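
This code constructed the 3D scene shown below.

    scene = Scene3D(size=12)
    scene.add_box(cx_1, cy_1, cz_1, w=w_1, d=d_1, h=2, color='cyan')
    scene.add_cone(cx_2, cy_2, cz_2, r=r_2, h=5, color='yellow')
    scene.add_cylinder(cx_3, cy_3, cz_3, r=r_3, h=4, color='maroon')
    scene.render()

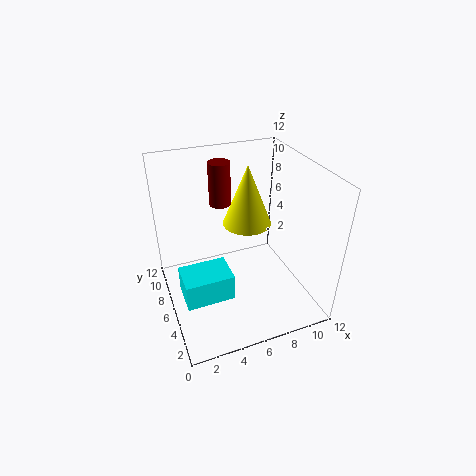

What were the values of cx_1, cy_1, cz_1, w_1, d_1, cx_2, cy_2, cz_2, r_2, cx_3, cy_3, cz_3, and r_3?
cx_1 = 0.5
cy_1 = 1.5
cz_1 = 4
w_1 = 3.5
d_1 = 2.5
cx_2 = 7
cy_2 = 6.5
cz_2 = 7
r_2 = 2
cx_3 = 6
cy_3 = 10.5
cz_3 = 7
r_3 = 1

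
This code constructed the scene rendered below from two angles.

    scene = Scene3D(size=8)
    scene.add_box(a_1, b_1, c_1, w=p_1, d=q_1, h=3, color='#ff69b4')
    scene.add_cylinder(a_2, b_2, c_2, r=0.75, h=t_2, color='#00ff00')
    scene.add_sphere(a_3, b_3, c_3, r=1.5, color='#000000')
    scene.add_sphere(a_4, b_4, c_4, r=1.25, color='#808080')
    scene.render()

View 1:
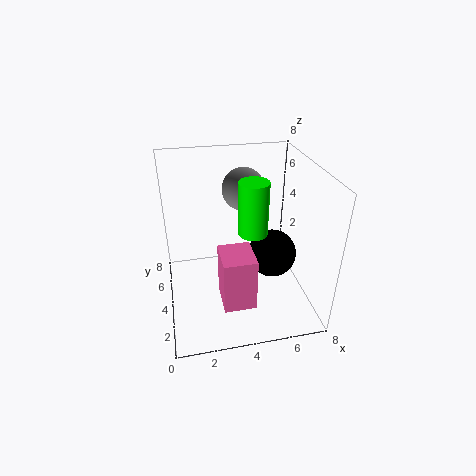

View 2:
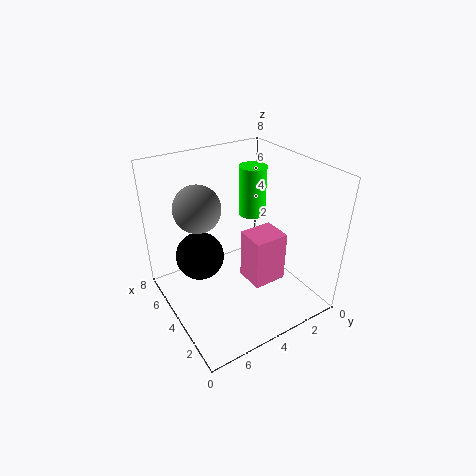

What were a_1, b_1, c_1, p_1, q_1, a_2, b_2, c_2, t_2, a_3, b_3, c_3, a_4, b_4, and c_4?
a_1 = 2.75, b_1 = 1.5, c_1 = 1, p_1 = 1.75, q_1 = 2, a_2 = 4.5, b_2 = 2.75, c_2 = 5, t_2 = 2.75, a_3 = 6.5, b_3 = 5.25, c_3 = 1.75, a_4 = 4.75, b_4 = 6, c_4 = 6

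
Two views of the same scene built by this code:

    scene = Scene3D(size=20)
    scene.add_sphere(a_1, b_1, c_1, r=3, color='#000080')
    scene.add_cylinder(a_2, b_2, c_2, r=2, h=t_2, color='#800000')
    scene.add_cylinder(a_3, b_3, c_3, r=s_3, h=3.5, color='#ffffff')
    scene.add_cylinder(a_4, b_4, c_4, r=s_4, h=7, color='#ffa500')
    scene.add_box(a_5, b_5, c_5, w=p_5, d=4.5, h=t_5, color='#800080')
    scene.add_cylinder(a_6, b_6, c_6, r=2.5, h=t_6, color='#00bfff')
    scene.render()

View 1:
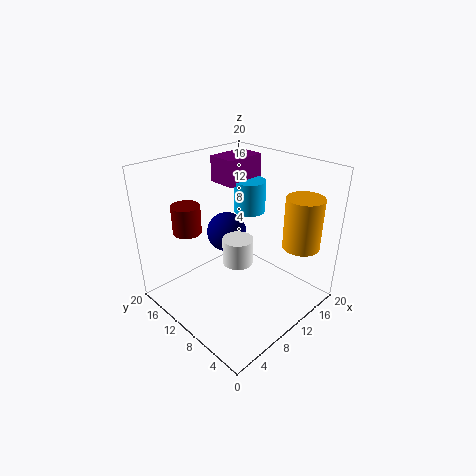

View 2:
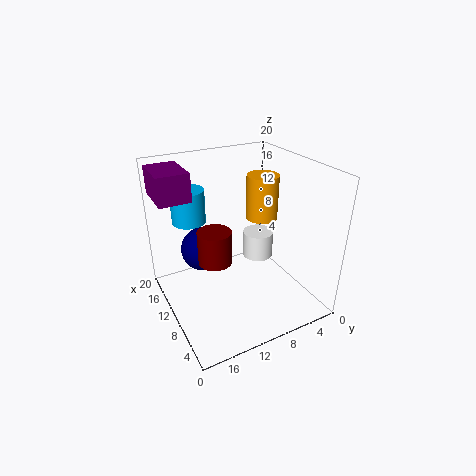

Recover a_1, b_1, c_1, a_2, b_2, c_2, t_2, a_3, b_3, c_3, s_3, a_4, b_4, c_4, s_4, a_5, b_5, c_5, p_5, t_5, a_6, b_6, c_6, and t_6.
a_1 = 12; b_1 = 14.5; c_1 = 8.5; a_2 = 5.5; b_2 = 15.5; c_2 = 10.5; t_2 = 4; a_3 = 8; b_3 = 8; c_3 = 8; s_3 = 2; a_4 = 15; b_4 = 3; c_4 = 9.5; s_4 = 2.5; a_5 = 13.5; b_5 = 15; c_5 = 15; p_5 = 6.5; t_5 = 4; a_6 = 17; b_6 = 14.5; c_6 = 10.5; t_6 = 5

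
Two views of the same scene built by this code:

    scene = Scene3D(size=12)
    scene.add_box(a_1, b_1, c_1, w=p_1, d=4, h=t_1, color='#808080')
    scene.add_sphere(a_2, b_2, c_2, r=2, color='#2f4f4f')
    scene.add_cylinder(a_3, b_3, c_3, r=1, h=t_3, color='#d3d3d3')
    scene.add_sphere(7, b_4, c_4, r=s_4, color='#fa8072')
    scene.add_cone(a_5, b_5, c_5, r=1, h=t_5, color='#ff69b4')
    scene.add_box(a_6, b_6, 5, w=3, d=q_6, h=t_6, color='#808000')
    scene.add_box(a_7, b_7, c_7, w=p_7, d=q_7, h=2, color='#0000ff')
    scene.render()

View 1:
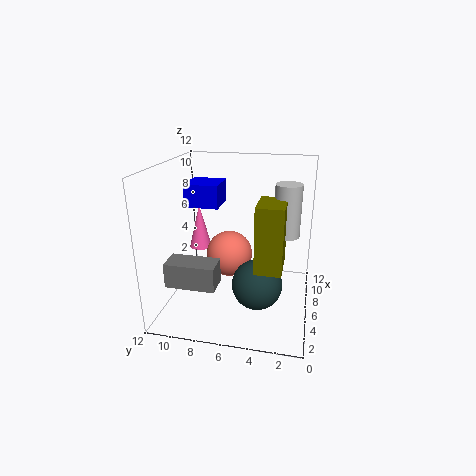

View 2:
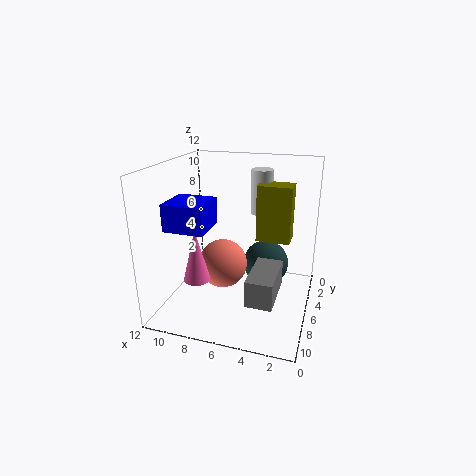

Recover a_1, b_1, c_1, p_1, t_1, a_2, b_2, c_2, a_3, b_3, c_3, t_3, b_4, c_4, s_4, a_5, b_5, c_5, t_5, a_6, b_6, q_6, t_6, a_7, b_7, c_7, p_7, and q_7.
a_1 = 2
b_1 = 7
c_1 = 3
p_1 = 2
t_1 = 2
a_2 = 4
b_2 = 4
c_2 = 3
a_3 = 5
b_3 = 2
c_3 = 7
t_3 = 4
b_4 = 7
c_4 = 4
s_4 = 2
a_5 = 8
b_5 = 10
c_5 = 4
t_5 = 4
a_6 = 2
b_6 = 2
q_6 = 2
t_6 = 5
a_7 = 7
b_7 = 8
c_7 = 8
p_7 = 3
q_7 = 3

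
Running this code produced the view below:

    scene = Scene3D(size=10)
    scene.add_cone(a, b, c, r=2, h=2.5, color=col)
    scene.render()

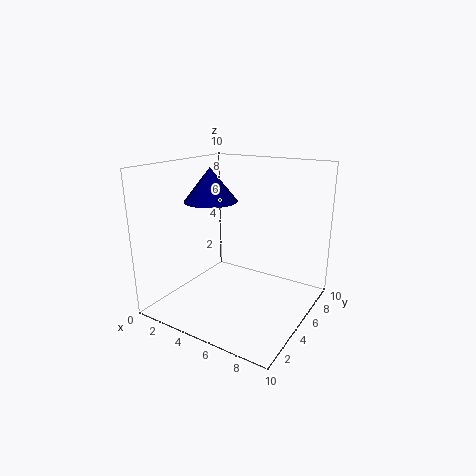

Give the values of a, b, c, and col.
a = 2; b = 6; c = 7; col = 'navy'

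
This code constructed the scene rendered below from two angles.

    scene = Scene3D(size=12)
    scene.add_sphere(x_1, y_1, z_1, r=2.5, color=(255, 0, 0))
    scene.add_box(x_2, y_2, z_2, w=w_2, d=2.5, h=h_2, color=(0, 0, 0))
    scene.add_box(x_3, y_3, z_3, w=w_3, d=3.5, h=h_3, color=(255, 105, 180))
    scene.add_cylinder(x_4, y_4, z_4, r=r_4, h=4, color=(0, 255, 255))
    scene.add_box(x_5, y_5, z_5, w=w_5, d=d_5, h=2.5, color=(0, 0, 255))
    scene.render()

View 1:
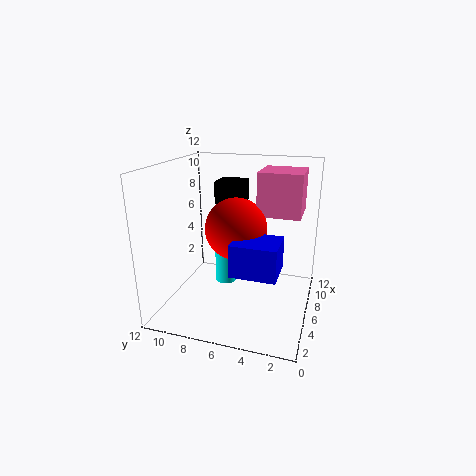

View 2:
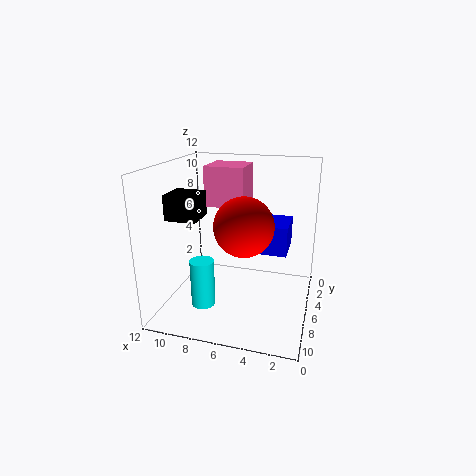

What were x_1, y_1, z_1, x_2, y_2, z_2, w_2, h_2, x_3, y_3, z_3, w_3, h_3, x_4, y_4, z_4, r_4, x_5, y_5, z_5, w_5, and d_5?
x_1 = 5.5, y_1 = 6, z_1 = 7, x_2 = 8.5, y_2 = 6.5, z_2 = 8, w_2 = 2.5, h_2 = 2, x_3 = 6, y_3 = 1, z_3 = 8, w_3 = 3.5, h_3 = 3.5, x_4 = 8.5, y_4 = 8, z_4 = 0.5, r_4 = 1, x_5 = 2, y_5 = 2, z_5 = 4.5, w_5 = 3, d_5 = 3.5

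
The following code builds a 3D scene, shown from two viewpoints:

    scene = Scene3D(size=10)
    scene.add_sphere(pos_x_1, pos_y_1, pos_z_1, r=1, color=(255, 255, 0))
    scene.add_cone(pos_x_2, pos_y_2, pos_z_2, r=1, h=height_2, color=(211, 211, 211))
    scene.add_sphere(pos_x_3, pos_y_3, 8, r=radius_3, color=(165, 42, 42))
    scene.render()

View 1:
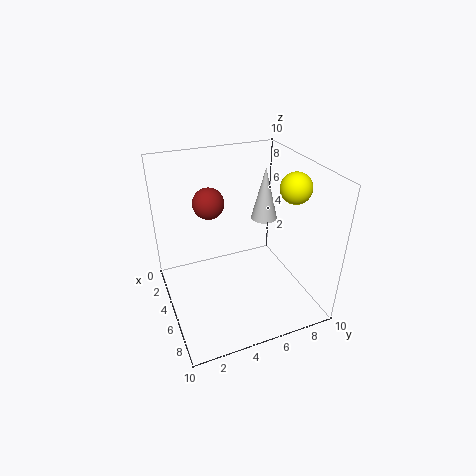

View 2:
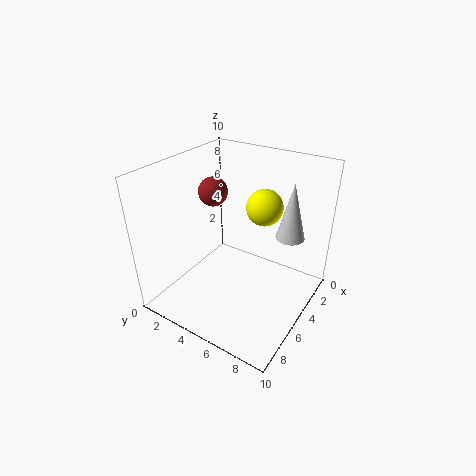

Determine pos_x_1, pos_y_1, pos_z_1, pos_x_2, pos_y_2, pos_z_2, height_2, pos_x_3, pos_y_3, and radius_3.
pos_x_1 = 7
pos_y_1 = 8
pos_z_1 = 9
pos_x_2 = 3
pos_y_2 = 8
pos_z_2 = 5
height_2 = 4
pos_x_3 = 5
pos_y_3 = 3
radius_3 = 1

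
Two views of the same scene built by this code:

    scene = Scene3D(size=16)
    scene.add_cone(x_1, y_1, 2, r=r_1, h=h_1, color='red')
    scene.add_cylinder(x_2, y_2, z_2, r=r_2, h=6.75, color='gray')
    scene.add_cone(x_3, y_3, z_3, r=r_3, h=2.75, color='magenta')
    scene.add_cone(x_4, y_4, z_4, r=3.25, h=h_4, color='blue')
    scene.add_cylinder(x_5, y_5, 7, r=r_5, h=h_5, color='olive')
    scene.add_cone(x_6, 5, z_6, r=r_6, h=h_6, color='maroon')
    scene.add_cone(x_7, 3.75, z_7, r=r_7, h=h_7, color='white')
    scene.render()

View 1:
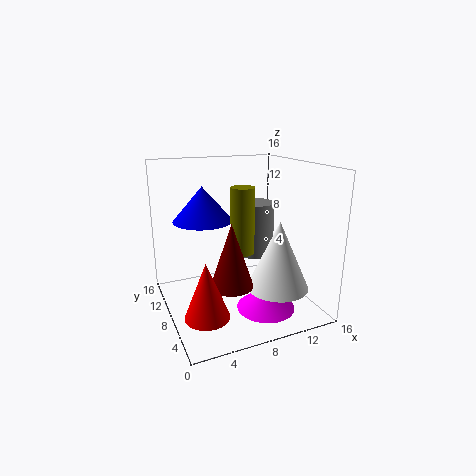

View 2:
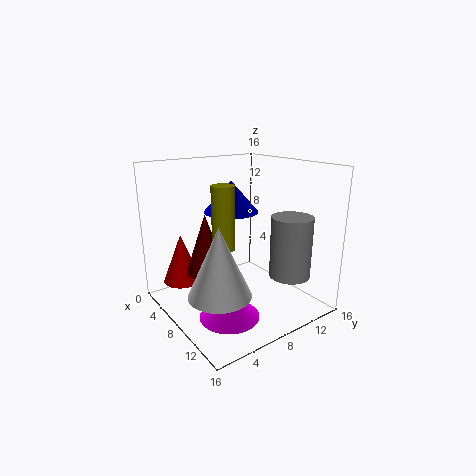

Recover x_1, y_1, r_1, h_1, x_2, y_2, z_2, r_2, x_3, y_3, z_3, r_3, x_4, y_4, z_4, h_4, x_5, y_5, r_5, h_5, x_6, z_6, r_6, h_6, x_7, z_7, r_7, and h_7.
x_1 = 2.75, y_1 = 3.5, r_1 = 2.25, h_1 = 5.75, x_2 = 12.25, y_2 = 12, z_2 = 4, r_2 = 2.25, x_3 = 10.25, y_3 = 5.25, z_3 = 0.25, r_3 = 3.25, x_4 = 4.5, y_4 = 9.5, z_4 = 10, h_4 = 3.75, x_5 = 7.75, y_5 = 6.25, r_5 = 1.25, h_5 = 7, x_6 = 6, z_6 = 4, r_6 = 2.25, h_6 = 6.75, x_7 = 10.75, z_7 = 3.5, r_7 = 3.25, h_7 = 7.25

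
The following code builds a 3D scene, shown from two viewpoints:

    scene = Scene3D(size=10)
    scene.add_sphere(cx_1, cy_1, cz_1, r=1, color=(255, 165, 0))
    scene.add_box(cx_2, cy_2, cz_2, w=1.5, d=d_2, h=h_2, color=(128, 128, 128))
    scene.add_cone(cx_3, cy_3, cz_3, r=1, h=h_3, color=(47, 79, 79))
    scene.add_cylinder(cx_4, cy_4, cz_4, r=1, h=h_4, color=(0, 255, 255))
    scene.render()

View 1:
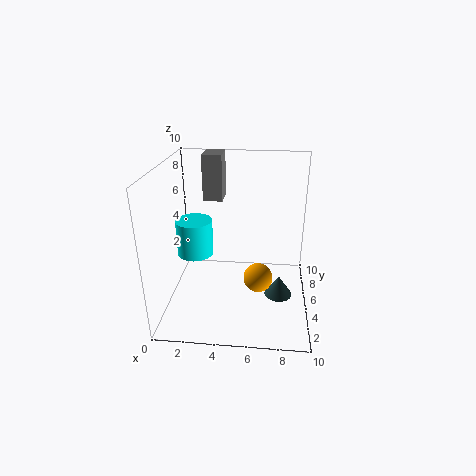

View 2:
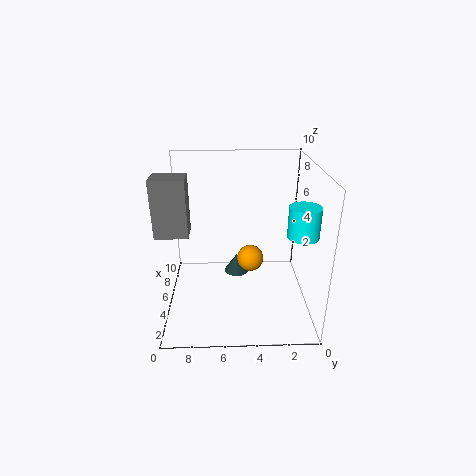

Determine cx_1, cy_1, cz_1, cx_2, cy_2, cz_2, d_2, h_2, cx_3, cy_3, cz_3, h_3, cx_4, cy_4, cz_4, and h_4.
cx_1 = 6.5, cy_1 = 4, cz_1 = 2.5, cx_2 = 2, cy_2 = 8, cz_2 = 6.5, d_2 = 2, h_2 = 3.5, cx_3 = 8, cy_3 = 5, cz_3 = 0.5, h_3 = 1.5, cx_4 = 3, cy_4 = 1, cz_4 = 6, h_4 = 2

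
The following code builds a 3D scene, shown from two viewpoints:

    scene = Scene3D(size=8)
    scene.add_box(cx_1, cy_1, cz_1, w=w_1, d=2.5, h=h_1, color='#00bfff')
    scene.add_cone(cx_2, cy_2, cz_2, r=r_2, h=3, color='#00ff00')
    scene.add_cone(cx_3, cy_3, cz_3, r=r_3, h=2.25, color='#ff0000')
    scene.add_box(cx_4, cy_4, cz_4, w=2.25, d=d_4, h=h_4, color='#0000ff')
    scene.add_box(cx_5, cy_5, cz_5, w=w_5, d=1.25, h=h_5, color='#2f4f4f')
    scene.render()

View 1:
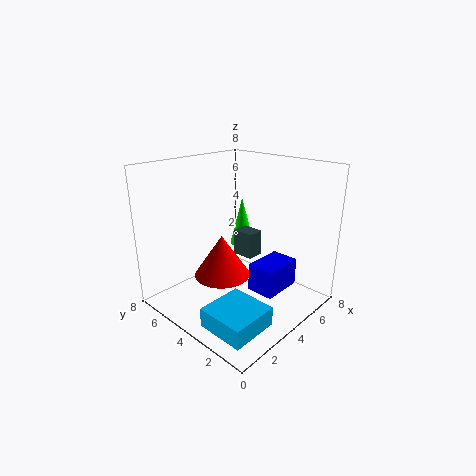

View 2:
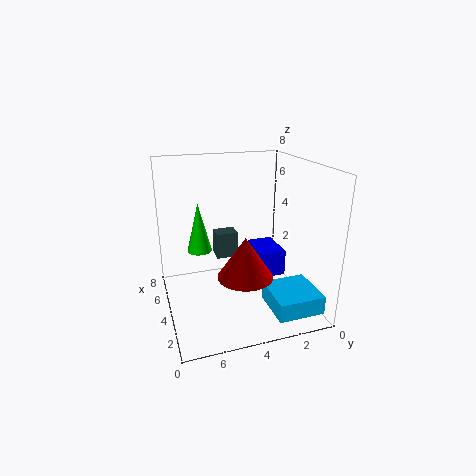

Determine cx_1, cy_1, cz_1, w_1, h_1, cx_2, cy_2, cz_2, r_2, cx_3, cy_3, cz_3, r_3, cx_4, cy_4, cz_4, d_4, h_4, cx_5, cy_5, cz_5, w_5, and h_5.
cx_1 = 0.25, cy_1 = 0.5, cz_1 = 0.75, w_1 = 2.5, h_1 = 1, cx_2 = 6.25, cy_2 = 5.75, cz_2 = 2.5, r_2 = 0.75, cx_3 = 2.75, cy_3 = 4, cz_3 = 2.25, r_3 = 1.5, cx_4 = 3.5, cy_4 = 1.25, cz_4 = 1.5, d_4 = 1.5, h_4 = 1.5, cx_5 = 4.75, cy_5 = 3.75, cz_5 = 2.5, w_5 = 1, h_5 = 1.5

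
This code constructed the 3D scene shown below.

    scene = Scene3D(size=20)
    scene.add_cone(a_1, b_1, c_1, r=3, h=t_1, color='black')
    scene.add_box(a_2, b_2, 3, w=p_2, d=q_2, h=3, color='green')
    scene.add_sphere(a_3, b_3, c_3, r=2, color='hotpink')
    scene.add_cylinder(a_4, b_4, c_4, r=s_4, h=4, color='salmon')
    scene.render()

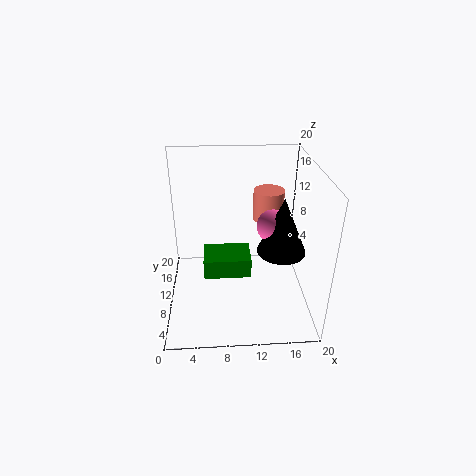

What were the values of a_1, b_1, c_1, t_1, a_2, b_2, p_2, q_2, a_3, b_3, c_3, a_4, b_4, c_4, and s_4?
a_1 = 15; b_1 = 5; c_1 = 11; t_1 = 7; a_2 = 5; b_2 = 10; p_2 = 7; q_2 = 5; a_3 = 14; b_3 = 6; c_3 = 14; a_4 = 14; b_4 = 10; c_4 = 13; s_4 = 2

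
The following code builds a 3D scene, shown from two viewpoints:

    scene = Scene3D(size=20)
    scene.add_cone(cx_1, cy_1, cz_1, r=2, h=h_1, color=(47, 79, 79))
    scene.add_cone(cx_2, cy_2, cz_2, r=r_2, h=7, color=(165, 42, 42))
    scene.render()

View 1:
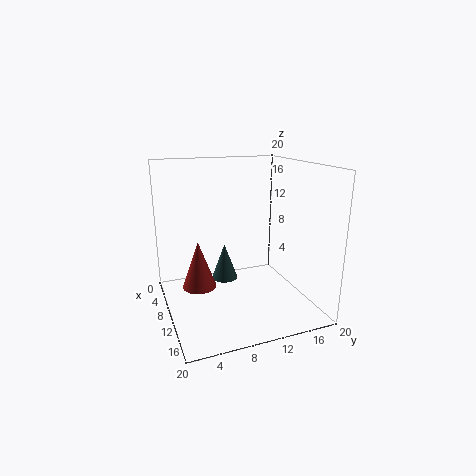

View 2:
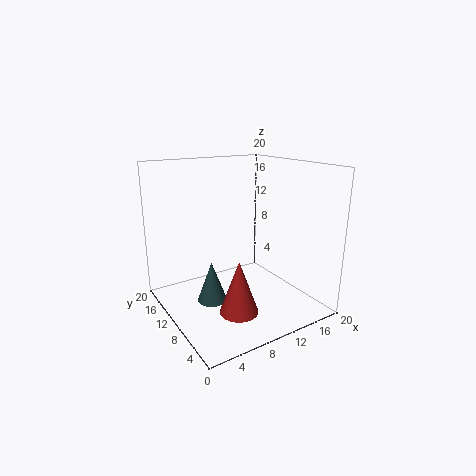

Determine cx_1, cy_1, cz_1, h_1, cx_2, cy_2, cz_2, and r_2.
cx_1 = 5.5, cy_1 = 9.5, cz_1 = 2, h_1 = 5.5, cx_2 = 7, cy_2 = 5, cz_2 = 2, r_2 = 2.5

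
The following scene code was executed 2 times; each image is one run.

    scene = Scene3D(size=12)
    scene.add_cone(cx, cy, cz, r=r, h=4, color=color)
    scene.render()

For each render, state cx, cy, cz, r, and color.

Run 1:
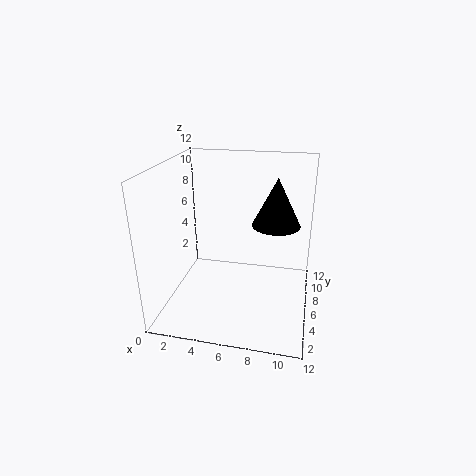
cx = 9
cy = 7
cz = 7
r = 2
color = 'black'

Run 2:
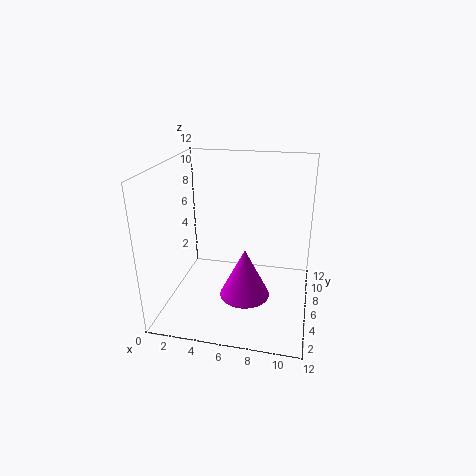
cx = 7
cy = 4
cz = 2
r = 2
color = 'magenta'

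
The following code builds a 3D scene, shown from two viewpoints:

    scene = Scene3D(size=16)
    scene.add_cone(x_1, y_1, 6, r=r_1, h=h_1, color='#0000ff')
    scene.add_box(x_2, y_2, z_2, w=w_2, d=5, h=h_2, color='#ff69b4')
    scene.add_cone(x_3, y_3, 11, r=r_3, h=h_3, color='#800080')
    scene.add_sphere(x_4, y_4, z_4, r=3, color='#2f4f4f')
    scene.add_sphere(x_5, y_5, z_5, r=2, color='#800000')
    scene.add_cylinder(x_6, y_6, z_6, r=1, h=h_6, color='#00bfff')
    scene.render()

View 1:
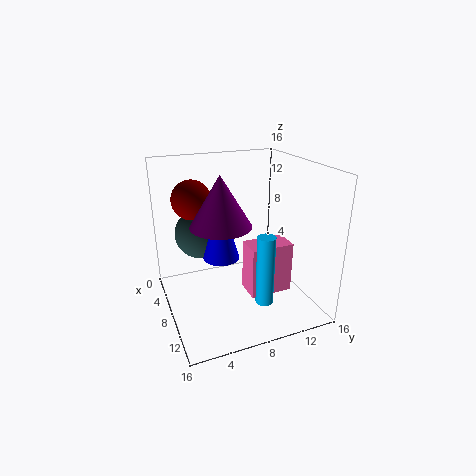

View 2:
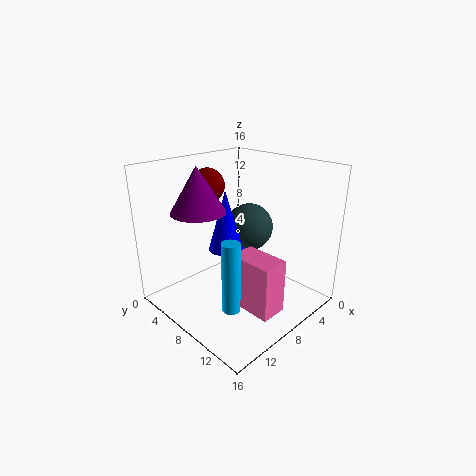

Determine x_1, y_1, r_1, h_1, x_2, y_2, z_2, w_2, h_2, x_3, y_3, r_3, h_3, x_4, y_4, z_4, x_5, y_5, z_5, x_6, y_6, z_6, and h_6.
x_1 = 8; y_1 = 6; r_1 = 2; h_1 = 7; x_2 = 7; y_2 = 9; z_2 = 1; w_2 = 3; h_2 = 6; x_3 = 11; y_3 = 5; r_3 = 3; h_3 = 5; x_4 = 3; y_4 = 5; z_4 = 7; x_5 = 8; y_5 = 3; z_5 = 13; x_6 = 11; y_6 = 10; z_6 = 1; h_6 = 8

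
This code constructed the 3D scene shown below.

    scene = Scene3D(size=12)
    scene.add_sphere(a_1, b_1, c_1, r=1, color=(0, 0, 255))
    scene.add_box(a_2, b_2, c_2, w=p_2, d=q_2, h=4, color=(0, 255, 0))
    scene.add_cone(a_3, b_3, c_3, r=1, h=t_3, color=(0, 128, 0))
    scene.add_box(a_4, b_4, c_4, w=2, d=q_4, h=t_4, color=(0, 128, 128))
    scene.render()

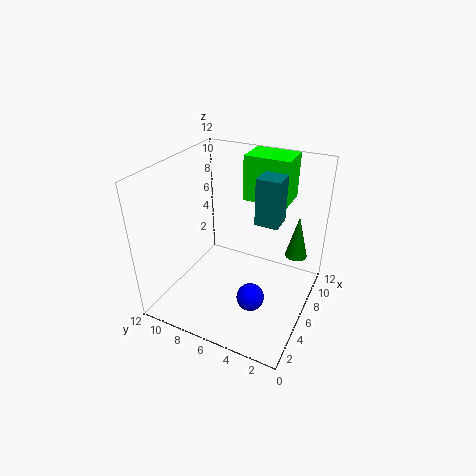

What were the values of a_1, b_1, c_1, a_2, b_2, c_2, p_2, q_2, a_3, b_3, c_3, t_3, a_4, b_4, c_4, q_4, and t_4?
a_1 = 2; b_1 = 3; c_1 = 4; a_2 = 9; b_2 = 3; c_2 = 8; p_2 = 3; q_2 = 4; a_3 = 10; b_3 = 2; c_3 = 3; t_3 = 4; a_4 = 7; b_4 = 3; c_4 = 7; q_4 = 2; t_4 = 4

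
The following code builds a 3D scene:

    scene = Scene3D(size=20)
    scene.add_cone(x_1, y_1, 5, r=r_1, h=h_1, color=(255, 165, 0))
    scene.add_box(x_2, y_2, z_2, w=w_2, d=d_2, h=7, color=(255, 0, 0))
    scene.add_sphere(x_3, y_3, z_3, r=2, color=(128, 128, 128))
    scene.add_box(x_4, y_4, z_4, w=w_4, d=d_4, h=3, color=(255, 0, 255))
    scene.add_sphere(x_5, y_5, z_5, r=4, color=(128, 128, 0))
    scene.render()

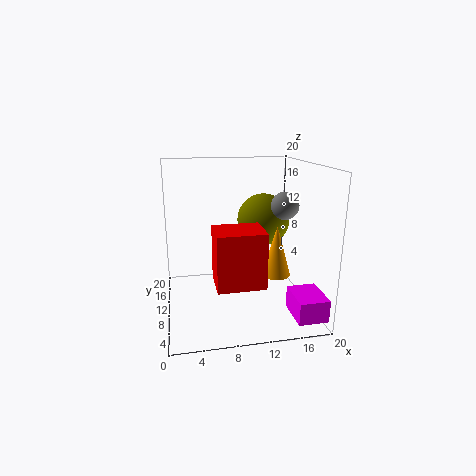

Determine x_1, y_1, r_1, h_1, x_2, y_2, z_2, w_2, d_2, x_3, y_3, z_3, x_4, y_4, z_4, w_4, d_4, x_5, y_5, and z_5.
x_1 = 15
y_1 = 8
r_1 = 2
h_1 = 7
x_2 = 6
y_2 = 2
z_2 = 6
w_2 = 6
d_2 = 5
x_3 = 17
y_3 = 11
z_3 = 14
x_4 = 16
y_4 = 1
z_4 = 1
w_4 = 4
d_4 = 5
x_5 = 15
y_5 = 15
z_5 = 11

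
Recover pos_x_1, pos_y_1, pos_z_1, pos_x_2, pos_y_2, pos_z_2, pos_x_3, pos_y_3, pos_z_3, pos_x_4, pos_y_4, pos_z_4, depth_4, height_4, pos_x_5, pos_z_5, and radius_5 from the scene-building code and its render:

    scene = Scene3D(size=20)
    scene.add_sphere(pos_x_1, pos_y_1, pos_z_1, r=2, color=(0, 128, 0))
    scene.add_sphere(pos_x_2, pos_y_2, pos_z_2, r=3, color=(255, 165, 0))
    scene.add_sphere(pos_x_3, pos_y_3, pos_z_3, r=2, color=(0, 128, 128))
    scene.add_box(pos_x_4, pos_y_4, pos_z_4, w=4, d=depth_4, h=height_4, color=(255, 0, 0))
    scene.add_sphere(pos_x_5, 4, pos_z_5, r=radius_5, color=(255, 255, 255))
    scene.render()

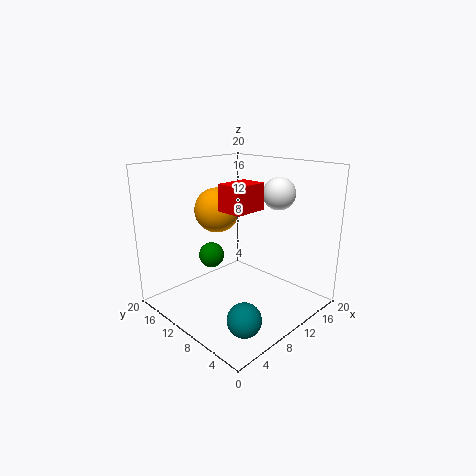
pos_x_1 = 11
pos_y_1 = 17
pos_z_1 = 5
pos_x_2 = 8
pos_y_2 = 12
pos_z_2 = 14
pos_x_3 = 3
pos_y_3 = 2
pos_z_3 = 4
pos_x_4 = 3
pos_y_4 = 3
pos_z_4 = 16
depth_4 = 3
height_4 = 3
pos_x_5 = 11
pos_z_5 = 17
radius_5 = 2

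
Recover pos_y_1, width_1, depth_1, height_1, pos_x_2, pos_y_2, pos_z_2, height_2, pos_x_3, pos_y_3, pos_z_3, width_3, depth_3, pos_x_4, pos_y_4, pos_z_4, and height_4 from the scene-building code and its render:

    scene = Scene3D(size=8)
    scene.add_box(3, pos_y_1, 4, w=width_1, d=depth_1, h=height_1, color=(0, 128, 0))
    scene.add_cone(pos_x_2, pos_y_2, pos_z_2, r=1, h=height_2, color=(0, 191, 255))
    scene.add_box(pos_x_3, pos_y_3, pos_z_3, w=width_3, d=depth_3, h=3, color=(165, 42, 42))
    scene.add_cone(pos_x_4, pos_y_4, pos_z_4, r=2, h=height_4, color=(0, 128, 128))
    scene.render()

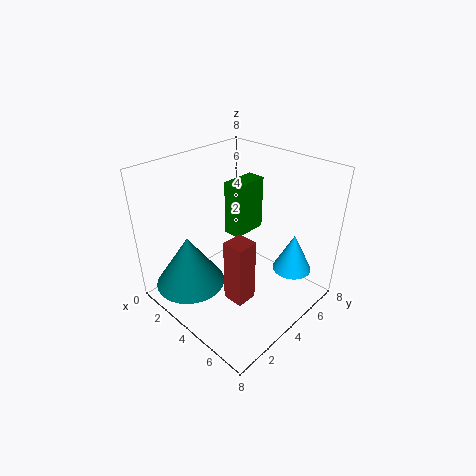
pos_y_1 = 4; width_1 = 1; depth_1 = 2; height_1 = 3; pos_x_2 = 7; pos_y_2 = 5; pos_z_2 = 3; height_2 = 2; pos_x_3 = 6; pos_y_3 = 1; pos_z_3 = 3; width_3 = 1; depth_3 = 1; pos_x_4 = 2; pos_y_4 = 2; pos_z_4 = 1; height_4 = 3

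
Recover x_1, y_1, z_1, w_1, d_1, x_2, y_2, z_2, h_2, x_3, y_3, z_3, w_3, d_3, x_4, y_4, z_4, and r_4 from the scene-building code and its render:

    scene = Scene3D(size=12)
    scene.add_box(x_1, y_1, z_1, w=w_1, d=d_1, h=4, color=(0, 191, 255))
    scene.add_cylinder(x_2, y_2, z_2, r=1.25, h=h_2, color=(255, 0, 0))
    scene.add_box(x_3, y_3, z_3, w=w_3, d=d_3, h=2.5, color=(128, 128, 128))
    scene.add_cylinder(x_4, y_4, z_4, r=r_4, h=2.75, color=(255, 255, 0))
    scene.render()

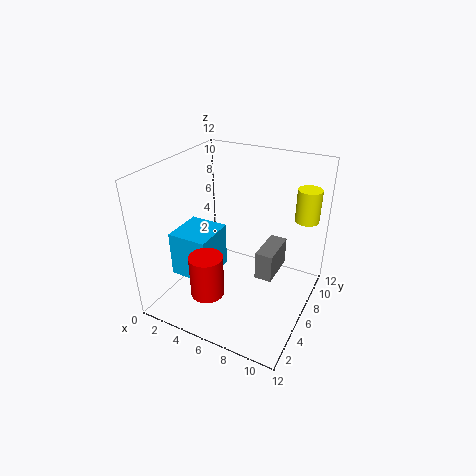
x_1 = 0.5, y_1 = 3.75, z_1 = 2, w_1 = 3.5, d_1 = 3.75, x_2 = 5.75, y_2 = 1.5, z_2 = 3.5, h_2 = 3.25, x_3 = 7.5, y_3 = 6.25, z_3 = 2.25, w_3 = 1.5, d_3 = 3.5, x_4 = 10.75, y_4 = 9.25, z_4 = 7.25, r_4 = 1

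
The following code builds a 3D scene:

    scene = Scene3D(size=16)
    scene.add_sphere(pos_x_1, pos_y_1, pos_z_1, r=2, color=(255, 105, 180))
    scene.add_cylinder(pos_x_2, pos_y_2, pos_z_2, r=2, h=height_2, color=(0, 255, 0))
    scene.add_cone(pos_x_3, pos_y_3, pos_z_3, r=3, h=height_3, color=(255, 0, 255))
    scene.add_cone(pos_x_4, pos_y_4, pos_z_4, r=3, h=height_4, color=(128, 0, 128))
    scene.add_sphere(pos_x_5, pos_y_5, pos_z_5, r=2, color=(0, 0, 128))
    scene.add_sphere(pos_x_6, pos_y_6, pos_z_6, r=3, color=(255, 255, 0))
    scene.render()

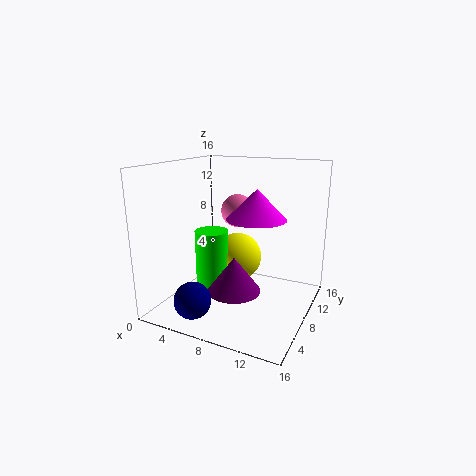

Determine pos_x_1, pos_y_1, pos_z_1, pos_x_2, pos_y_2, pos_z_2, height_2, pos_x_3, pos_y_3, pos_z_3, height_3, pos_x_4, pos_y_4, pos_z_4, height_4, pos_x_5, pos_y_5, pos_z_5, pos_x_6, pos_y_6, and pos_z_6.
pos_x_1 = 6; pos_y_1 = 12; pos_z_1 = 10; pos_x_2 = 4; pos_y_2 = 9; pos_z_2 = 1; height_2 = 7; pos_x_3 = 11; pos_y_3 = 6; pos_z_3 = 11; height_3 = 3; pos_x_4 = 8; pos_y_4 = 7; pos_z_4 = 2; height_4 = 4; pos_x_5 = 5; pos_y_5 = 3; pos_z_5 = 2; pos_x_6 = 6; pos_y_6 = 12; pos_z_6 = 4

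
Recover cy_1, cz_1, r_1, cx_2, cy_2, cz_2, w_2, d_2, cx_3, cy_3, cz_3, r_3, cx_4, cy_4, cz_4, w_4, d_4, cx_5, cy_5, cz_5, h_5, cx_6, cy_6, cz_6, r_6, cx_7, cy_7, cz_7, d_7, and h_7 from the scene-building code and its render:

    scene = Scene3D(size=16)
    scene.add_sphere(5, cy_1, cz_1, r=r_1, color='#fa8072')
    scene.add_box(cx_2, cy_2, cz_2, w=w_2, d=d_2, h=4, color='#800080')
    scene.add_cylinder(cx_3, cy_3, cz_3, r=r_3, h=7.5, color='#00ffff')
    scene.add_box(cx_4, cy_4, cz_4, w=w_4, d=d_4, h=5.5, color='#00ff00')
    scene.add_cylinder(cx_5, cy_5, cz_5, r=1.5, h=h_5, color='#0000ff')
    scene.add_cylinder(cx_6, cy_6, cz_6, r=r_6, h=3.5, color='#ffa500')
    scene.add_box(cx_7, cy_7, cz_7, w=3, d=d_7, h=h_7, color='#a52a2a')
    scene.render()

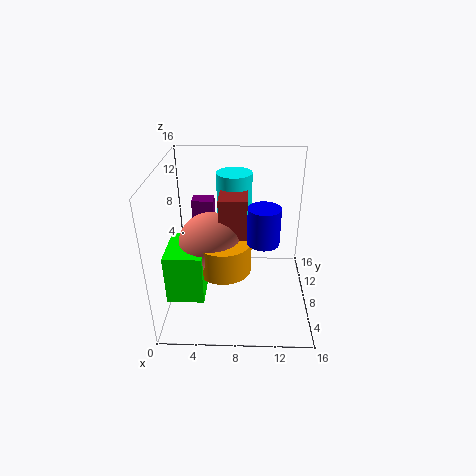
cy_1 = 7.5, cz_1 = 7.5, r_1 = 3.5, cx_2 = 2.5, cy_2 = 11, cz_2 = 7, w_2 = 2.5, d_2 = 2, cx_3 = 7.5, cy_3 = 11, cz_3 = 7, r_3 = 2, cx_4 = 0.5, cy_4 = 3.5, cz_4 = 2.5, w_4 = 4, d_4 = 5.5, cx_5 = 10.5, cy_5 = 3, cz_5 = 10.5, h_5 = 3.5, cx_6 = 6.5, cy_6 = 6.5, cz_6 = 5, r_6 = 3, cx_7 = 6, cy_7 = 6.5, cz_7 = 8.5, d_7 = 5.5, h_7 = 4.5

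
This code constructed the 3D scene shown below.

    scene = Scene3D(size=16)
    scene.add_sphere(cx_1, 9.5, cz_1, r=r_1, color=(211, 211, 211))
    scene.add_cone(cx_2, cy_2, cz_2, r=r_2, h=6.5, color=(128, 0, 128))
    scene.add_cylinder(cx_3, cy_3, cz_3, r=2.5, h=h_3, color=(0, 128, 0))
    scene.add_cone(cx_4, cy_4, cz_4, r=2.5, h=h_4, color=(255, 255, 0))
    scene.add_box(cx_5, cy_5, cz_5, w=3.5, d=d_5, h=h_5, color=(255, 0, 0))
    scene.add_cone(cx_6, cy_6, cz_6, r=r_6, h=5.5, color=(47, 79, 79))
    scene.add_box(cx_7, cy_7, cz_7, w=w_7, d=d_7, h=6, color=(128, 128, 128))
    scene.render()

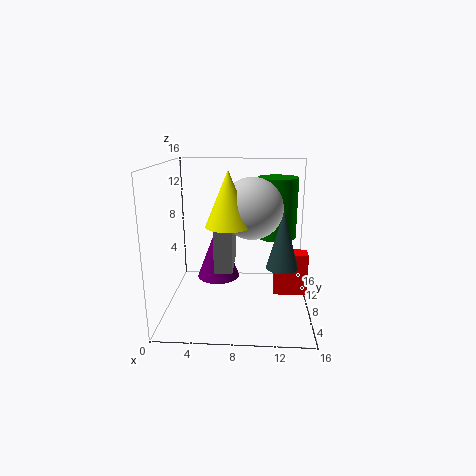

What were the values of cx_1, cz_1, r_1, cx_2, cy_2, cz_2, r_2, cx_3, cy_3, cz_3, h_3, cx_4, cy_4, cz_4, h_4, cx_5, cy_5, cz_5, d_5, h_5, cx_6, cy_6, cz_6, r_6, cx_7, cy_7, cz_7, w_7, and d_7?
cx_1 = 9.5, cz_1 = 11, r_1 = 3.5, cx_2 = 5.5, cy_2 = 10, cz_2 = 2.5, r_2 = 2.5, cx_3 = 12.5, cy_3 = 13.5, cz_3 = 6.5, h_3 = 7.5, cx_4 = 7, cy_4 = 7.5, cz_4 = 9.5, h_4 = 6, cx_5 = 12, cy_5 = 5.5, cz_5 = 2.5, d_5 = 2, h_5 = 4.5, cx_6 = 12.5, cy_6 = 2.5, cz_6 = 7, r_6 = 1.5, cx_7 = 5.5, cy_7 = 6, cz_7 = 4.5, w_7 = 2, d_7 = 5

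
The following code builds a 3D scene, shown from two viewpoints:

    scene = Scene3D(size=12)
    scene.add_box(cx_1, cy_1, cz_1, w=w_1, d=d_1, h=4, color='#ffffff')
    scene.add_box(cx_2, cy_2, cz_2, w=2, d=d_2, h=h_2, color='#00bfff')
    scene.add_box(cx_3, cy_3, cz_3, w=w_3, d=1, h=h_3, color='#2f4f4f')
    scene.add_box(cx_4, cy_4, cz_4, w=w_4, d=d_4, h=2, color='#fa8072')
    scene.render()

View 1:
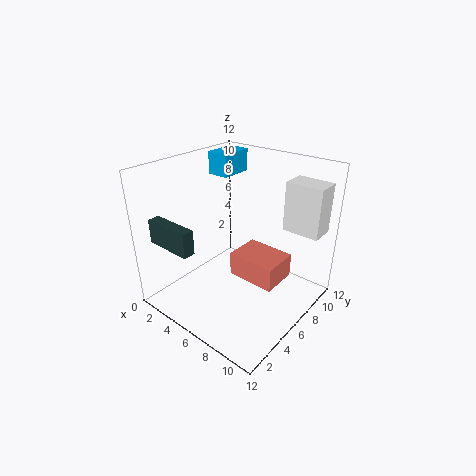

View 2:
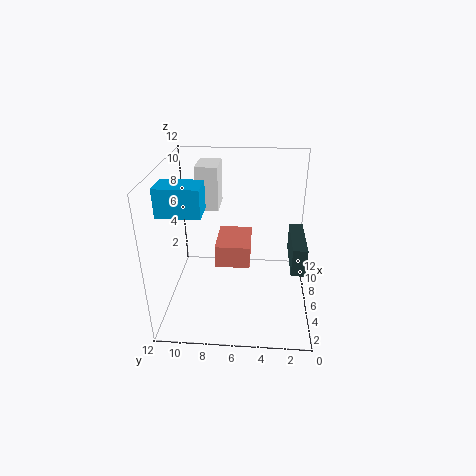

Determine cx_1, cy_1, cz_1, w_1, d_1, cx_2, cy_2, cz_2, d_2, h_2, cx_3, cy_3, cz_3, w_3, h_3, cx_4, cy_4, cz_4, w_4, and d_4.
cx_1 = 9
cy_1 = 8
cz_1 = 7
w_1 = 3
d_1 = 2
cx_2 = 1
cy_2 = 8
cz_2 = 10
d_2 = 3
h_2 = 2
cx_3 = 1
cy_3 = 1
cz_3 = 6
w_3 = 4
h_3 = 2
cx_4 = 6
cy_4 = 5
cz_4 = 3
w_4 = 4
d_4 = 3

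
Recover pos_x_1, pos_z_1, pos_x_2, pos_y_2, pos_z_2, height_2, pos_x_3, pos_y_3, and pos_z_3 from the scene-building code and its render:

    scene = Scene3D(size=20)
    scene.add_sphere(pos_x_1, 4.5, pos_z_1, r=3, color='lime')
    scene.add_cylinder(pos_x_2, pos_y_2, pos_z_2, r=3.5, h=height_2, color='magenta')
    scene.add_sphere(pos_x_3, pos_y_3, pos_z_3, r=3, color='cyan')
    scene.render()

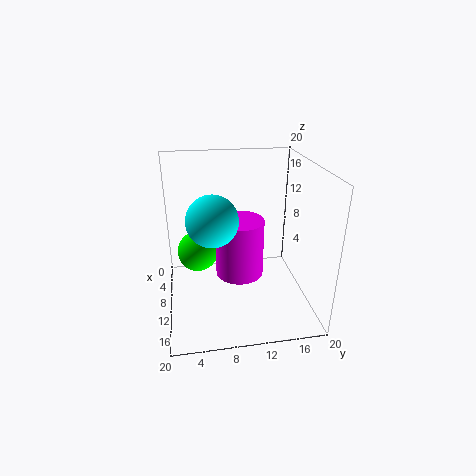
pos_x_1 = 6.5, pos_z_1 = 6.5, pos_x_2 = 8.5, pos_y_2 = 10.5, pos_z_2 = 3.5, height_2 = 8.5, pos_x_3 = 16, pos_y_3 = 6, pos_z_3 = 15.5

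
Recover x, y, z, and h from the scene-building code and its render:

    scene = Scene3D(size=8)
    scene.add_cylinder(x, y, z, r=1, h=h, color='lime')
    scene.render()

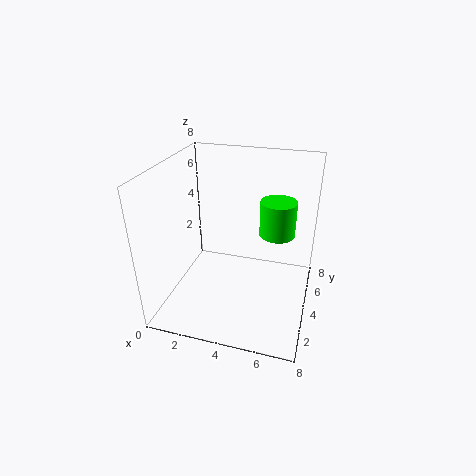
x = 6
y = 5
z = 4
h = 2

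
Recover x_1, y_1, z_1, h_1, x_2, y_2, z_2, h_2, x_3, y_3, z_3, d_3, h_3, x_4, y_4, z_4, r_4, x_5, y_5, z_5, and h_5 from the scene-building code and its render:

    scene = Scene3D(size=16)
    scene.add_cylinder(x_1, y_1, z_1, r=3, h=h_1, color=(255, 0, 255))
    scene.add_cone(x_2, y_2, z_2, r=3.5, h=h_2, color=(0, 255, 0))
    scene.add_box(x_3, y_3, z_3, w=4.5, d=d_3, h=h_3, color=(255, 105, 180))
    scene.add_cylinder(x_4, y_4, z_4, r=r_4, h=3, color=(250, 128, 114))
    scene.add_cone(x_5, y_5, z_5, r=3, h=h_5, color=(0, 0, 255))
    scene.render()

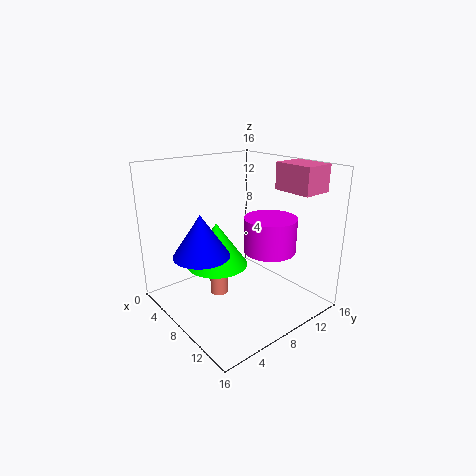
x_1 = 9.5; y_1 = 11.5; z_1 = 6; h_1 = 4; x_2 = 6; y_2 = 6.5; z_2 = 4.5; h_2 = 5; x_3 = 9; y_3 = 12.5; z_3 = 13; d_3 = 3.5; h_3 = 3; x_4 = 7; y_4 = 6; z_4 = 1.5; r_4 = 1; x_5 = 7.5; y_5 = 3.5; z_5 = 7; h_5 = 4.5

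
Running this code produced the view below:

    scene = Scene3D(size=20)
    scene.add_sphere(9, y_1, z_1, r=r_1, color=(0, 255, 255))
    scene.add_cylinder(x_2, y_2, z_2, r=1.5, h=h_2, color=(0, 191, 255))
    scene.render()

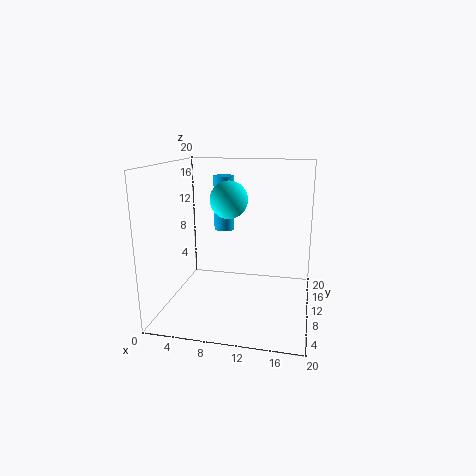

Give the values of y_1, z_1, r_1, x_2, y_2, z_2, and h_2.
y_1 = 9
z_1 = 15.5
r_1 = 2.5
x_2 = 7
y_2 = 14
z_2 = 10
h_2 = 8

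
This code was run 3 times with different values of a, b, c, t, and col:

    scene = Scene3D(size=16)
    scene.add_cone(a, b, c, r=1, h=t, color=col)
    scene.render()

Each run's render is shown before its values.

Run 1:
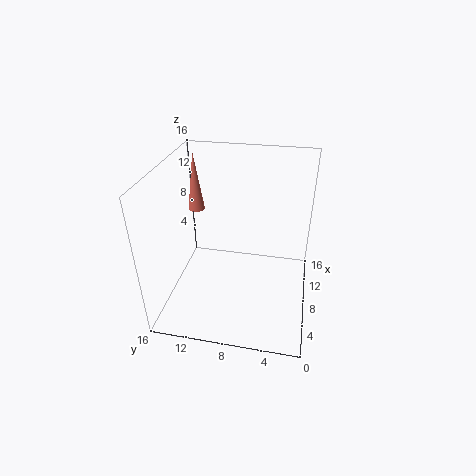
a = 12
b = 14
c = 9
t = 7
col = 'salmon'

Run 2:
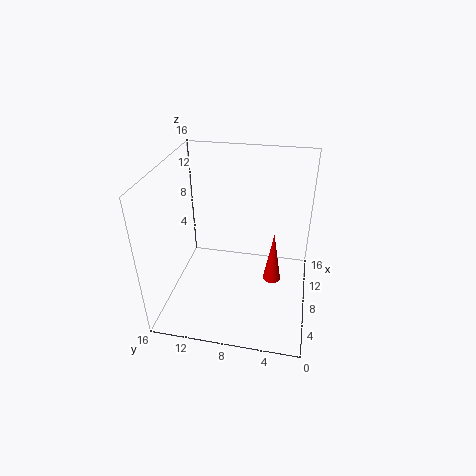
a = 8
b = 4
c = 3
t = 6
col = 'red'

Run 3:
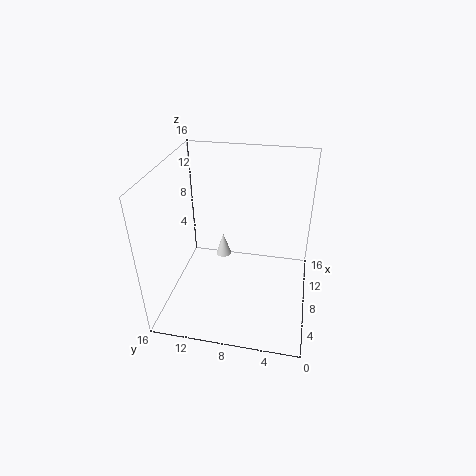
a = 13
b = 11
c = 2
t = 3
col = 'white'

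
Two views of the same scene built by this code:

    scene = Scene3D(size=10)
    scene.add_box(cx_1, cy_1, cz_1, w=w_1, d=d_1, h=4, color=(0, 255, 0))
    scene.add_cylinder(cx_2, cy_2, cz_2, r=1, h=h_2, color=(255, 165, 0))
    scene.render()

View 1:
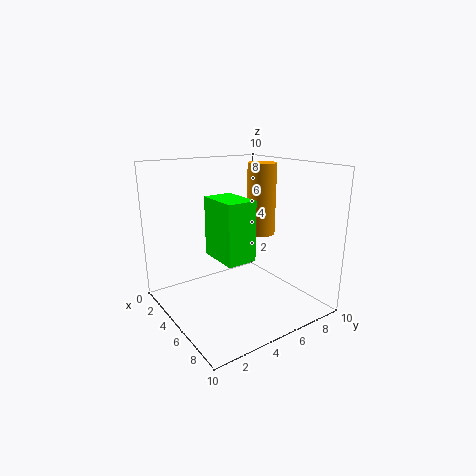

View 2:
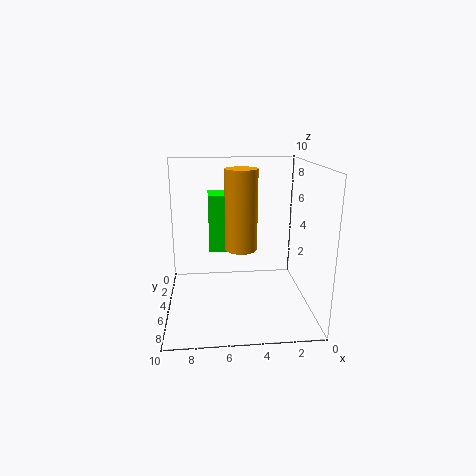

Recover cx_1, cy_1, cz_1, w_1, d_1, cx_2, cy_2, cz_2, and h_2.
cx_1 = 4, cy_1 = 3, cz_1 = 4, w_1 = 3, d_1 = 2, cx_2 = 5, cy_2 = 7, cz_2 = 5, h_2 = 5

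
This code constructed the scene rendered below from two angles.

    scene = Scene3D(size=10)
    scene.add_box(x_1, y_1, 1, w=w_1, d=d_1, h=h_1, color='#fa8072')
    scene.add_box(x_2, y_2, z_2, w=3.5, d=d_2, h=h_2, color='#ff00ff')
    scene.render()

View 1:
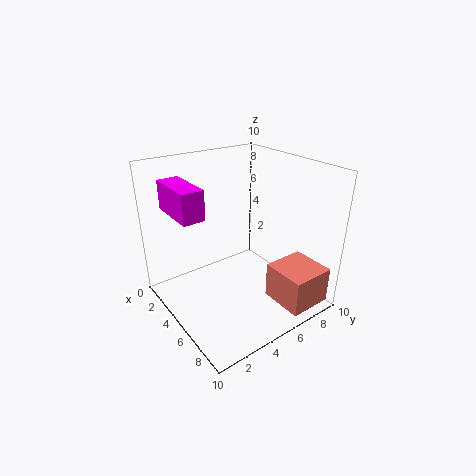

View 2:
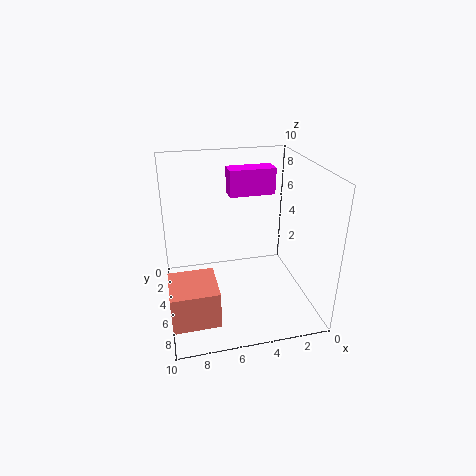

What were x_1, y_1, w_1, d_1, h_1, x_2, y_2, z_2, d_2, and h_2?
x_1 = 7, y_1 = 6, w_1 = 3, d_1 = 3, h_1 = 2.5, x_2 = 1.5, y_2 = 1, z_2 = 7, d_2 = 1.5, h_2 = 2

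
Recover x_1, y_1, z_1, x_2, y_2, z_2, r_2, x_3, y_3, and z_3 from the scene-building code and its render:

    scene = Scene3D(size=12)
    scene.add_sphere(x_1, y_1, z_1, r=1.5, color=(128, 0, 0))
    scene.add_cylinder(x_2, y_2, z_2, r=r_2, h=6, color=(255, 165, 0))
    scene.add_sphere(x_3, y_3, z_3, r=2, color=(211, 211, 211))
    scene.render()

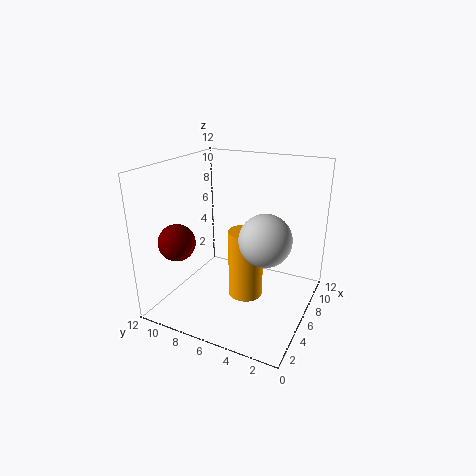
x_1 = 3
y_1 = 10
z_1 = 6
x_2 = 6.5
y_2 = 5.5
z_2 = 0.5
r_2 = 1.5
x_3 = 4.5
y_3 = 3
z_3 = 7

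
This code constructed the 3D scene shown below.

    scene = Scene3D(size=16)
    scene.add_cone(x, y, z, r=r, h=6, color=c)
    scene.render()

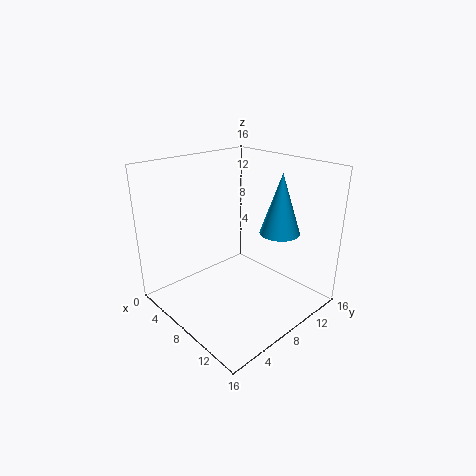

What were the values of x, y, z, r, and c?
x = 13
y = 9
z = 10
r = 2
c = 'deepskyblue'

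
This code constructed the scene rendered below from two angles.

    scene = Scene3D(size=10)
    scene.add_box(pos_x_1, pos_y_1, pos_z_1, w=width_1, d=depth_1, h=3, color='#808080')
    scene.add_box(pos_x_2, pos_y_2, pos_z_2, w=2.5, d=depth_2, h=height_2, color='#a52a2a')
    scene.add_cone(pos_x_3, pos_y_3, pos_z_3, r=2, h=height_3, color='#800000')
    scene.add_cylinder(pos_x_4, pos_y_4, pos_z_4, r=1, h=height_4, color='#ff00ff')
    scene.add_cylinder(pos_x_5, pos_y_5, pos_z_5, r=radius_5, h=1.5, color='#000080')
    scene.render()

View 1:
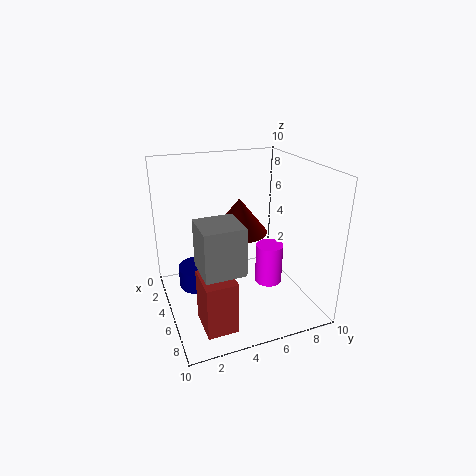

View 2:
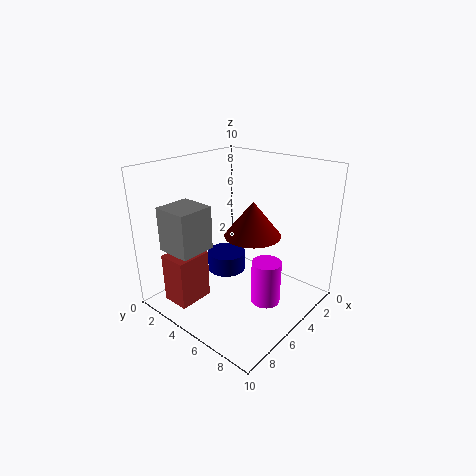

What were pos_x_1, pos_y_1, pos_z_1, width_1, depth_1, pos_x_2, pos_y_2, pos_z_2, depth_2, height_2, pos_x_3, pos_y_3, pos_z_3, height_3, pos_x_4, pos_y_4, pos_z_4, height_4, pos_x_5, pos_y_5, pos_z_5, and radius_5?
pos_x_1 = 6.5, pos_y_1 = 1.5, pos_z_1 = 4.5, width_1 = 2.5, depth_1 = 2.5, pos_x_2 = 6.5, pos_y_2 = 1.5, pos_z_2 = 0.5, depth_2 = 2, height_2 = 3.5, pos_x_3 = 4, pos_y_3 = 5.5, pos_z_3 = 5, height_3 = 2.5, pos_x_4 = 5, pos_y_4 = 7.5, pos_z_4 = 1, height_4 = 3, pos_x_5 = 3.5, pos_y_5 = 2.5, pos_z_5 = 1, radius_5 = 1.5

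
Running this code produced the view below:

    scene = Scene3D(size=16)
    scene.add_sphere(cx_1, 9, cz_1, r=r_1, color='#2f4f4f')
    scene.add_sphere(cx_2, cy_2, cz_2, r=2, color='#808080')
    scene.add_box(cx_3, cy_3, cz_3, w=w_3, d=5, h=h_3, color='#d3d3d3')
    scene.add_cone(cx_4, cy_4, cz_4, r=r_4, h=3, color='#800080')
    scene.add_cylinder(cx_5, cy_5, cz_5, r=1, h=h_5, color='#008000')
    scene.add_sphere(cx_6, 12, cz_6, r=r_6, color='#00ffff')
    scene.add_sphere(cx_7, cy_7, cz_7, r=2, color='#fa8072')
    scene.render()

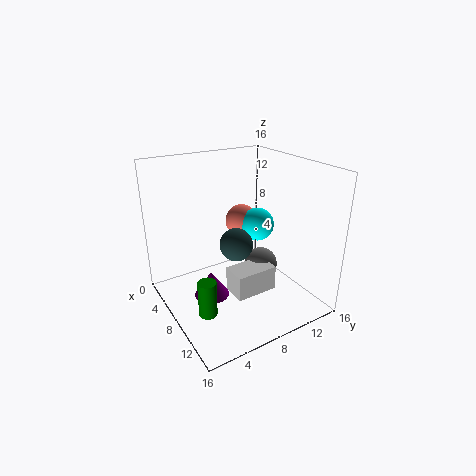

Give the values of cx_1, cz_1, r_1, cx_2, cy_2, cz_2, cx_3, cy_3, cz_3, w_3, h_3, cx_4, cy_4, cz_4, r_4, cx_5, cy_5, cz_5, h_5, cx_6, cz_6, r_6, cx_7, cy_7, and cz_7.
cx_1 = 6; cz_1 = 6; r_1 = 2; cx_2 = 7; cy_2 = 12; cz_2 = 3; cx_3 = 7; cy_3 = 7; cz_3 = 1; w_3 = 3; h_3 = 3; cx_4 = 7; cy_4 = 5; cz_4 = 1; r_4 = 2; cx_5 = 10; cy_5 = 3; cz_5 = 1; h_5 = 4; cx_6 = 6; cz_6 = 8; r_6 = 2; cx_7 = 4; cy_7 = 11; cz_7 = 8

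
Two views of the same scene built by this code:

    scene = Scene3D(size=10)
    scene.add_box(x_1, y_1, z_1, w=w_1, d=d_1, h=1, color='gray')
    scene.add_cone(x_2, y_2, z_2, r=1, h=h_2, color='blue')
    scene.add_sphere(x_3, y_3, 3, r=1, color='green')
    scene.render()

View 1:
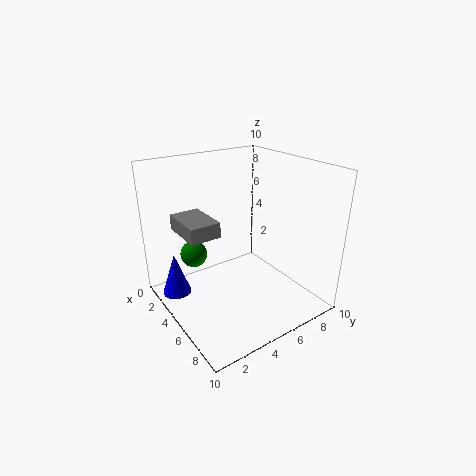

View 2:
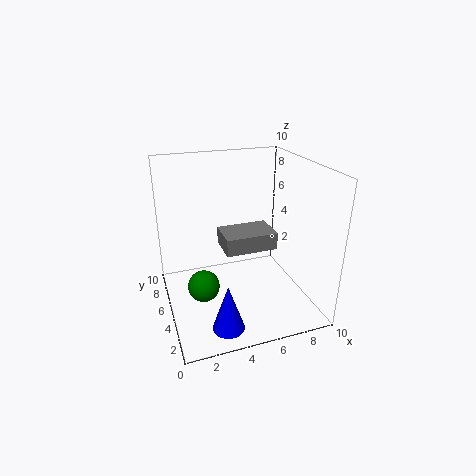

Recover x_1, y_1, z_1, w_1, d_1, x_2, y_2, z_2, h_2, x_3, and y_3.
x_1 = 3; y_1 = 1; z_1 = 6; w_1 = 3; d_1 = 2; x_2 = 3; y_2 = 1; z_2 = 1; h_2 = 3; x_3 = 2; y_3 = 3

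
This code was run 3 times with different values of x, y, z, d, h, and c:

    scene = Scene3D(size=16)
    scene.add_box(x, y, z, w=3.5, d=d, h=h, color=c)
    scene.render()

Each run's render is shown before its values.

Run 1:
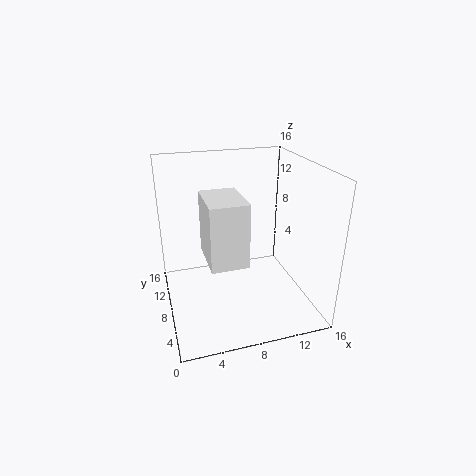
x = 3.5; y = 1; z = 8.5; d = 5; h = 6; c = 'white'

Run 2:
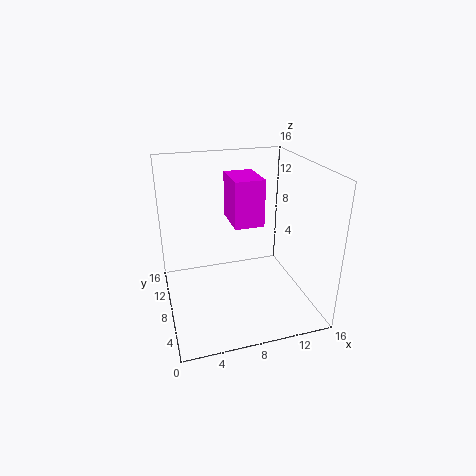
x = 8; y = 9; z = 8.5; d = 5; h = 5.5; c = 'magenta'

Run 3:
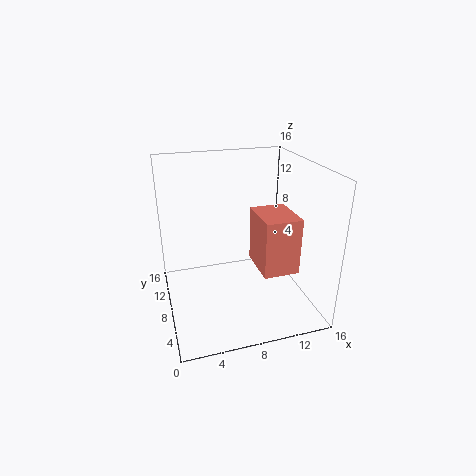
x = 8.5; y = 1; z = 7; d = 4.5; h = 5.5; c = 'salmon'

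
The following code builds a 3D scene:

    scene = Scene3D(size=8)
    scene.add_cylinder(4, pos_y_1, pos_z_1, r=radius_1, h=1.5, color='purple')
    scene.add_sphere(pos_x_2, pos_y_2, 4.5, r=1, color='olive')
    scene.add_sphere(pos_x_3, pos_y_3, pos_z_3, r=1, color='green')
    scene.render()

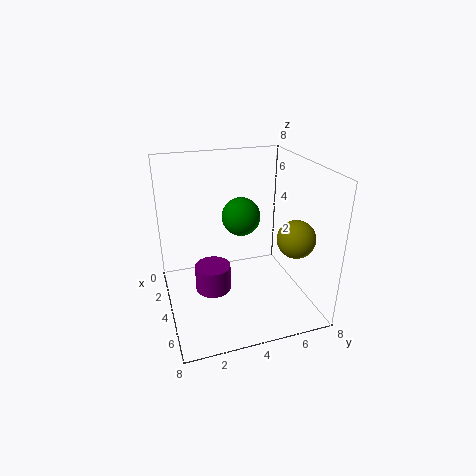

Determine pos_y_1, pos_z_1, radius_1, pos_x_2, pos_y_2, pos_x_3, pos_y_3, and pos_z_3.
pos_y_1 = 2.5; pos_z_1 = 1; radius_1 = 1; pos_x_2 = 6; pos_y_2 = 6.5; pos_x_3 = 4.5; pos_y_3 = 4; pos_z_3 = 5.5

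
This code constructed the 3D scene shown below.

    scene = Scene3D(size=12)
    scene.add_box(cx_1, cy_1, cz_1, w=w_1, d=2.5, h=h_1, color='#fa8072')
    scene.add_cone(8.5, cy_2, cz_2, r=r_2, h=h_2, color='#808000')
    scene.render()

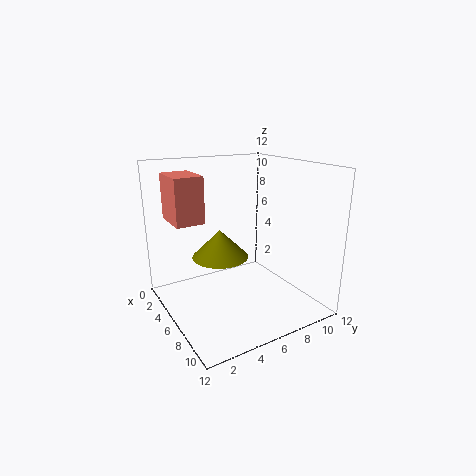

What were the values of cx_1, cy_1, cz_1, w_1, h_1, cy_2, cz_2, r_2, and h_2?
cx_1 = 0.5
cy_1 = 1.5
cz_1 = 7
w_1 = 3.5
h_1 = 4
cy_2 = 3
cz_2 = 6
r_2 = 2
h_2 = 2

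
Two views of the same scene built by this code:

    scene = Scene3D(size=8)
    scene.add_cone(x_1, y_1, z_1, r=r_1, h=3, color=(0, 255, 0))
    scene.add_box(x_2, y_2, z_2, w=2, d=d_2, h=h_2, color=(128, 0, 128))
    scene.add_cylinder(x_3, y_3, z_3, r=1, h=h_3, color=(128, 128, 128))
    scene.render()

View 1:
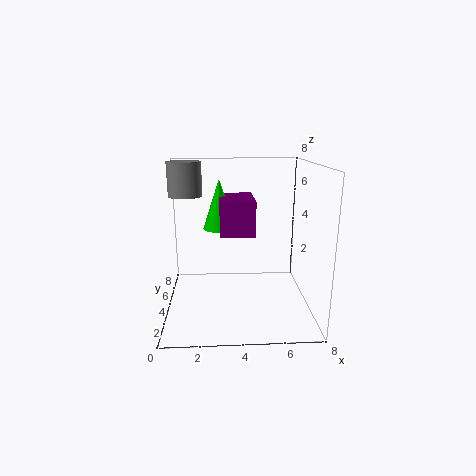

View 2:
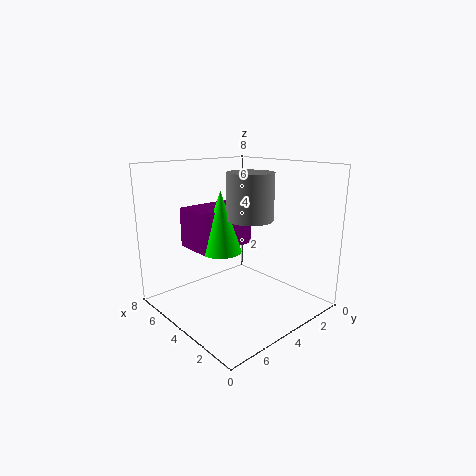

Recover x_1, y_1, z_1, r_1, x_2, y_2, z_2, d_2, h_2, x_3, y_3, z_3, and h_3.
x_1 = 3, y_1 = 6, z_1 = 4, r_1 = 1, x_2 = 3, y_2 = 4, z_2 = 4, d_2 = 3, h_2 = 2, x_3 = 1, y_3 = 6, z_3 = 6, h_3 = 2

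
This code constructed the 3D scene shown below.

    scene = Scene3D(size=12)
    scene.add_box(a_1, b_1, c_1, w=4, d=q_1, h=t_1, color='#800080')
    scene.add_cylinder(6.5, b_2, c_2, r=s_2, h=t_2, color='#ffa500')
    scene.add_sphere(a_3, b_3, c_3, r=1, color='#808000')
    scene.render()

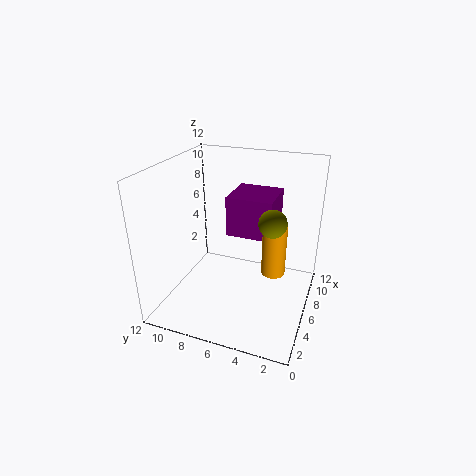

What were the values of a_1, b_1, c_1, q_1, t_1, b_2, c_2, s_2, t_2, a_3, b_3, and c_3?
a_1 = 7
b_1 = 3.5
c_1 = 5.5
q_1 = 4
t_1 = 3.5
b_2 = 3
c_2 = 3
s_2 = 1
t_2 = 4.5
a_3 = 3.5
b_3 = 2.5
c_3 = 9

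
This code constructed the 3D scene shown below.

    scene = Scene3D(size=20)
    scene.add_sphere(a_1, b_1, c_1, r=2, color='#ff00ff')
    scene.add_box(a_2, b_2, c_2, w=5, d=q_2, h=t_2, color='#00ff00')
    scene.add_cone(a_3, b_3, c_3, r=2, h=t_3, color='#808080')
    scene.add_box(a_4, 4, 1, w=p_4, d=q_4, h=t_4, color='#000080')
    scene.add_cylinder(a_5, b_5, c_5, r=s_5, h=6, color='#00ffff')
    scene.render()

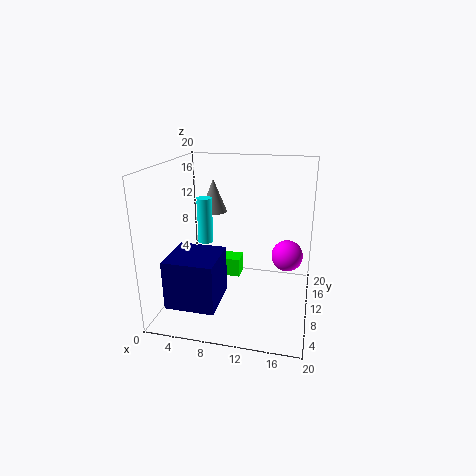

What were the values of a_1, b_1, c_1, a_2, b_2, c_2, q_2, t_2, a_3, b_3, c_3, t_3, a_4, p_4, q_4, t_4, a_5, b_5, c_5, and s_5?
a_1 = 17
b_1 = 8
c_1 = 9
a_2 = 4
b_2 = 15
c_2 = 1
q_2 = 3
t_2 = 3
a_3 = 5
b_3 = 15
c_3 = 12
t_3 = 5
a_4 = 1
p_4 = 7
q_4 = 7
t_4 = 7
a_5 = 6
b_5 = 8
c_5 = 10
s_5 = 1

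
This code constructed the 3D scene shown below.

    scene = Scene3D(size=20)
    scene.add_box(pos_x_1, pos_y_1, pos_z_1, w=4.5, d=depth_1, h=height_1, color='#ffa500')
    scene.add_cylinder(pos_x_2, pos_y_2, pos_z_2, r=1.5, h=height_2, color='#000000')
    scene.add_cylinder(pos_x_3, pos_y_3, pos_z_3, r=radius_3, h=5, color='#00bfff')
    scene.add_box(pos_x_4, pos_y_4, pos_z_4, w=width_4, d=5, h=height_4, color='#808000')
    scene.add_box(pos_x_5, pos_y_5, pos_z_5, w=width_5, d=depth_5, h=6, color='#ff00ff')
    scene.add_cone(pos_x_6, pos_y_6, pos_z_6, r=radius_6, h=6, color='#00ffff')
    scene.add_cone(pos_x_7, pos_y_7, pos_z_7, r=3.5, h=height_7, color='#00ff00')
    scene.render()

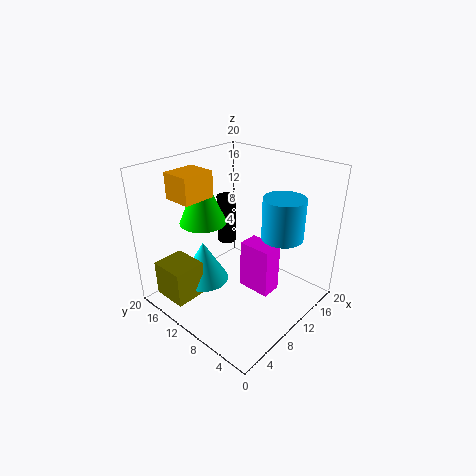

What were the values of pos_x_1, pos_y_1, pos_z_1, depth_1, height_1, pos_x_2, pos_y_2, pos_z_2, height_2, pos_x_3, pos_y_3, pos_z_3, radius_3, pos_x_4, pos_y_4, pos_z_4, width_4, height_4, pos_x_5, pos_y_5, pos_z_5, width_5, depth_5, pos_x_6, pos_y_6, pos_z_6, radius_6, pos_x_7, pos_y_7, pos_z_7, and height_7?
pos_x_1 = 3.5
pos_y_1 = 12.5
pos_z_1 = 16
depth_1 = 4
height_1 = 3.5
pos_x_2 = 14
pos_y_2 = 16
pos_z_2 = 6
height_2 = 7.5
pos_x_3 = 9.5
pos_y_3 = 2.5
pos_z_3 = 13
radius_3 = 2.5
pos_x_4 = 1
pos_y_4 = 12.5
pos_z_4 = 2
width_4 = 4.5
height_4 = 5
pos_x_5 = 6
pos_y_5 = 2
pos_z_5 = 6.5
width_5 = 2.5
depth_5 = 4
pos_x_6 = 7
pos_y_6 = 14
pos_z_6 = 3
radius_6 = 3.5
pos_x_7 = 9.5
pos_y_7 = 16.5
pos_z_7 = 10.5
height_7 = 8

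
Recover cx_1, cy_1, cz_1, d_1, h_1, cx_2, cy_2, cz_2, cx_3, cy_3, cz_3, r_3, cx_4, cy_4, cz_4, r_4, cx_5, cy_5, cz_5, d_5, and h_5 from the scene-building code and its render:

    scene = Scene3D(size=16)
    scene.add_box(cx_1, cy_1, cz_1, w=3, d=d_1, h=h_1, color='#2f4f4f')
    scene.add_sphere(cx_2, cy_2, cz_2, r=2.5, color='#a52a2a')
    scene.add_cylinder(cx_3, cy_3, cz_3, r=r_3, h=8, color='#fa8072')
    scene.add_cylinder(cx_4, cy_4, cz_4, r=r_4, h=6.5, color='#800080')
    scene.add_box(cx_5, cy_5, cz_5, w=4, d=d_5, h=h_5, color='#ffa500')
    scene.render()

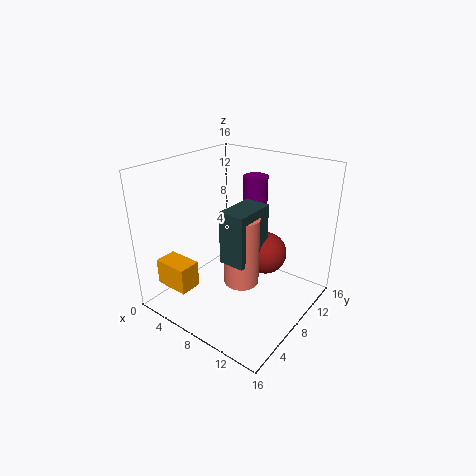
cx_1 = 7; cy_1 = 6; cz_1 = 5.5; d_1 = 5; h_1 = 6; cx_2 = 9.5; cy_2 = 11.5; cz_2 = 5; cx_3 = 8.5; cy_3 = 8; cz_3 = 2.5; r_3 = 2; cx_4 = 6.5; cy_4 = 13.5; cz_4 = 7; r_4 = 1.5; cx_5 = 1; cy_5 = 2; cz_5 = 2.5; d_5 = 2.5; h_5 = 3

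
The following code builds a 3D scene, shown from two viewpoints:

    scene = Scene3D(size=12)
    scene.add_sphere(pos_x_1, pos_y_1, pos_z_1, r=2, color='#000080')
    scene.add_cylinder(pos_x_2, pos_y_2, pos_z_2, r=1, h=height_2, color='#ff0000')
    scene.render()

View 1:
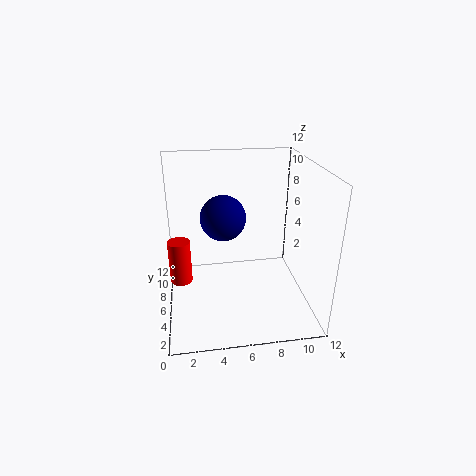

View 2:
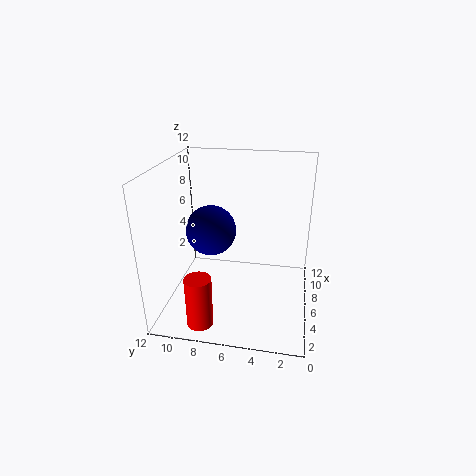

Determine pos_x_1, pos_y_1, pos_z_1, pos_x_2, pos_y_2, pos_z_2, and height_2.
pos_x_1 = 5; pos_y_1 = 8; pos_z_1 = 7; pos_x_2 = 1; pos_y_2 = 8; pos_z_2 = 1; height_2 = 4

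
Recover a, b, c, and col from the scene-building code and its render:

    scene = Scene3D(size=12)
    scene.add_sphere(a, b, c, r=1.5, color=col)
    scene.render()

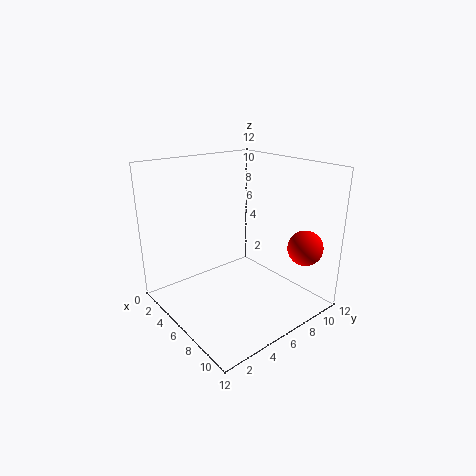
a = 9.5
b = 10.5
c = 5
col = 'red'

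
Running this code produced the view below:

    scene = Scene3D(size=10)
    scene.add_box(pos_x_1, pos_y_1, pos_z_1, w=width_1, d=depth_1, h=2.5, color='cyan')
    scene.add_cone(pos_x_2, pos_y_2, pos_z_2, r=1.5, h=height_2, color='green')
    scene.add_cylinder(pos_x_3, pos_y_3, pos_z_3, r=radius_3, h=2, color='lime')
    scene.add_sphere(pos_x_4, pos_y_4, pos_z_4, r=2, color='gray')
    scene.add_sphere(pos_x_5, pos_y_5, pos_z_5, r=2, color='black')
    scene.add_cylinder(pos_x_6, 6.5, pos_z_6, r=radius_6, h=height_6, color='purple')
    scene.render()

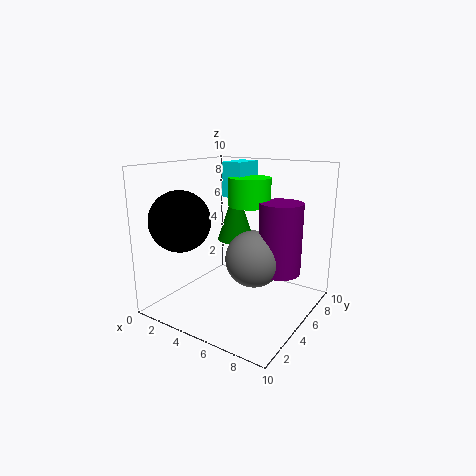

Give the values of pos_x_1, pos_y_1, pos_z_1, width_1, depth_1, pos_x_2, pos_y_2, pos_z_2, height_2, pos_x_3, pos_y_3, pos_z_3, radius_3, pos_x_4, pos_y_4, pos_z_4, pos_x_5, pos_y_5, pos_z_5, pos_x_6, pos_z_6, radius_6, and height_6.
pos_x_1 = 3; pos_y_1 = 6; pos_z_1 = 7.5; width_1 = 1.5; depth_1 = 2.5; pos_x_2 = 2.5; pos_y_2 = 8.5; pos_z_2 = 3.5; height_2 = 4.5; pos_x_3 = 5; pos_y_3 = 6.5; pos_z_3 = 7; radius_3 = 1.5; pos_x_4 = 6; pos_y_4 = 5.5; pos_z_4 = 3.5; pos_x_5 = 2.5; pos_y_5 = 2; pos_z_5 = 6.5; pos_x_6 = 7.5; pos_z_6 = 2.5; radius_6 = 1.5; height_6 = 5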